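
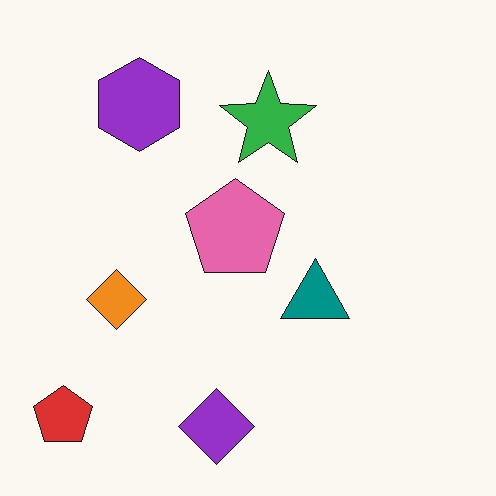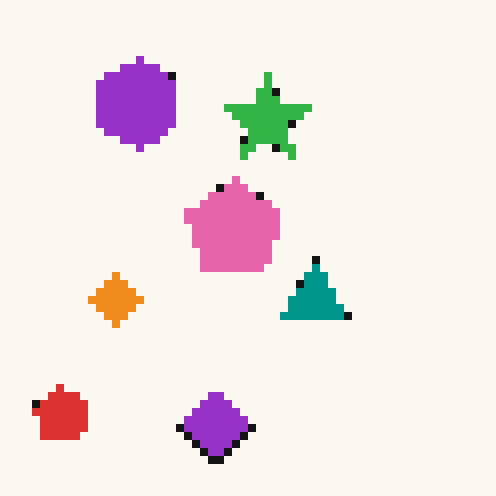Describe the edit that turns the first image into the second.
The second image is the first moderately pixelated.

Shapes are reduced to large square blocks; fine edges and outlines are lost — a downscale-then-upscale (mosaic) effect.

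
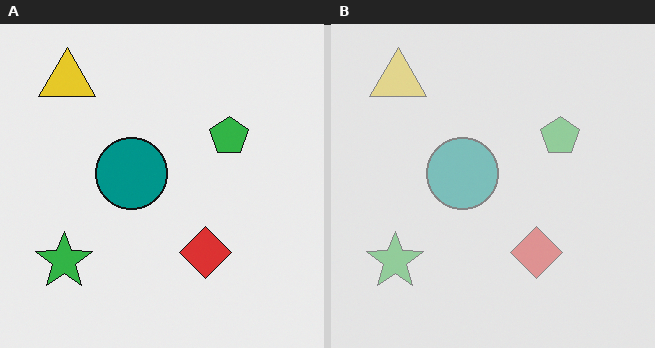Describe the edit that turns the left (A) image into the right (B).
The image was washed out (contrast reduced).

Tones are pushed toward mid-grey across the whole image — a global contrast change.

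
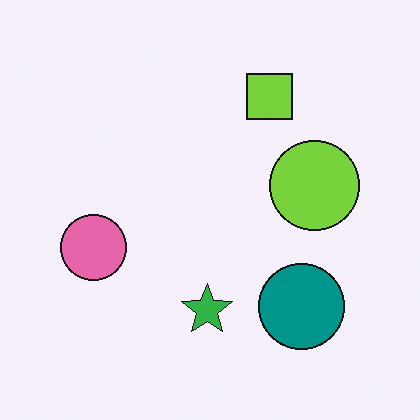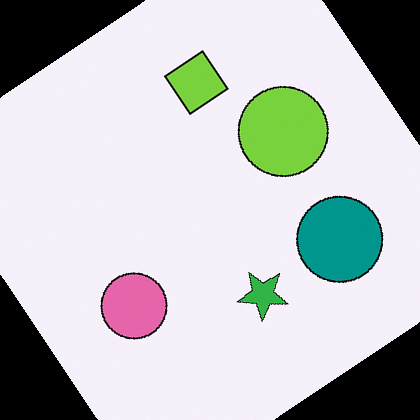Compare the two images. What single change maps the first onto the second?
Rotated counter-clockwise by a large amount — several tens of degrees.

Every shape is tilted by the same angle and the image corners show triangular fill wedges — a whole-image rotation by a non-right angle.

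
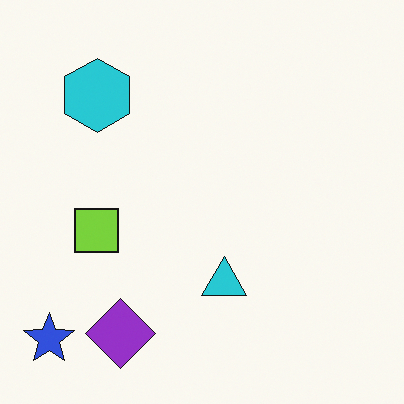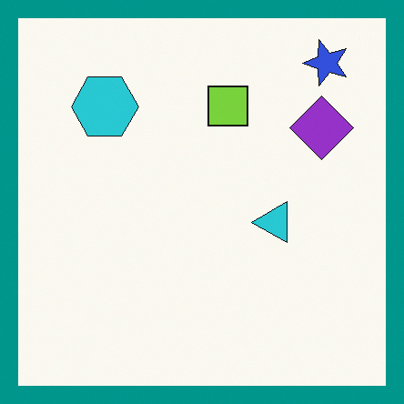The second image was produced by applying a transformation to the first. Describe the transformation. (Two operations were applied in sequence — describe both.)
The transformation is: transposed (reflected across the top-left ↔ bottom-right diagonal), then framed with a teal border.

Shapes have swapped their row and column positions — what was in the top-right is now in the bottom-left — a diagonal reflection. A solid teal frame runs around the edge of the second image, with the content slightly shrunk inside it.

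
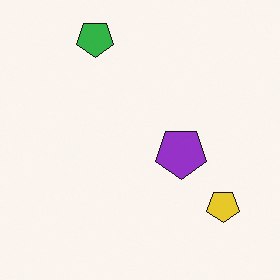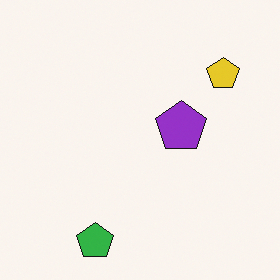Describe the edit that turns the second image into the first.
The first image is the second flipped vertically (top ↔ bottom).

The green pentagon is in the bottom of the second image and the top of the first — shapes on opposite sides of the horizontal midline have swapped in a mirror flip.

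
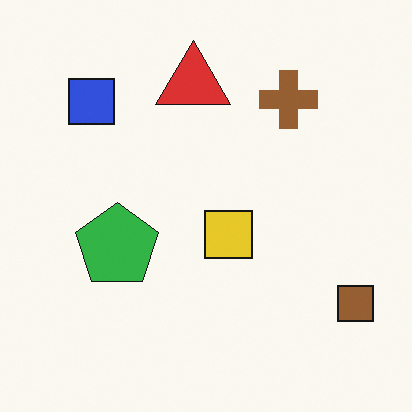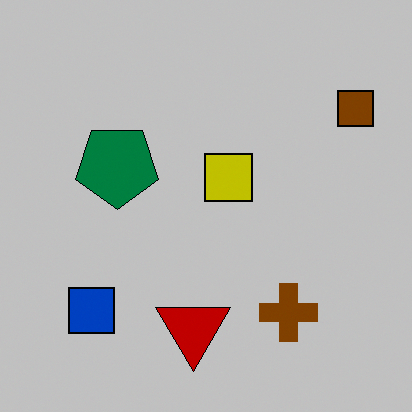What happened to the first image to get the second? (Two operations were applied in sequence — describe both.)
The image was aggressively posterized, then flipped vertically (top ↔ bottom).

Each flat color has snapped to a coarser quantized level — most visibly, the near-white background has dropped to a flat grey. The red triangle is in the top of the first image and the bottom of the second — shapes on opposite sides of the horizontal midline have swapped in a mirror flip.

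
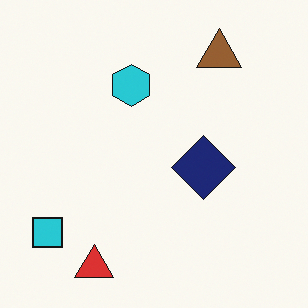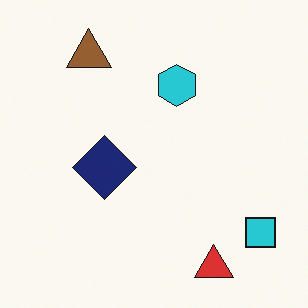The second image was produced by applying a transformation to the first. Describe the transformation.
The second image is the first flipped horizontally (left ↔ right).

The cyan square is in the bottom-left of the first image and the bottom-right of the second — shapes on opposite sides of the vertical midline have swapped in a mirror flip.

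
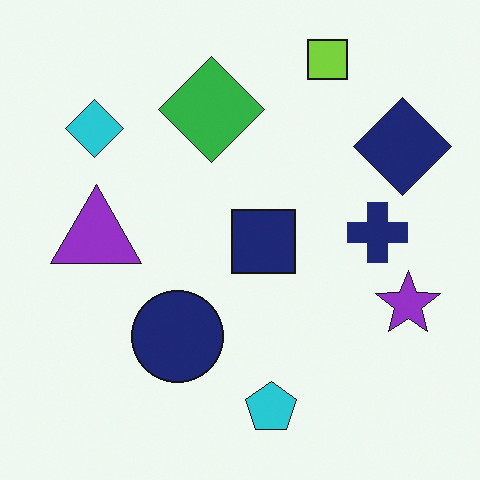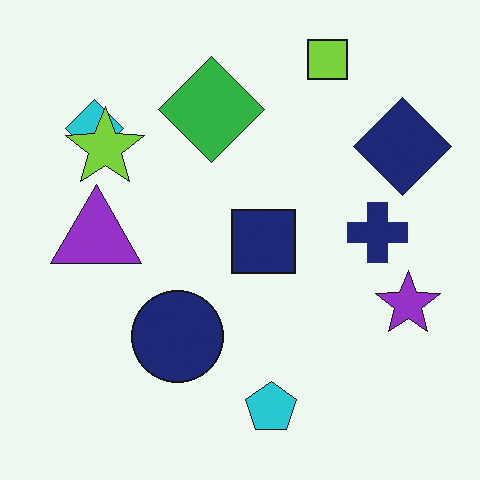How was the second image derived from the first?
The second image is the first overlaid with an additional lime star.

A lime star appears in the second image that is absent from the first.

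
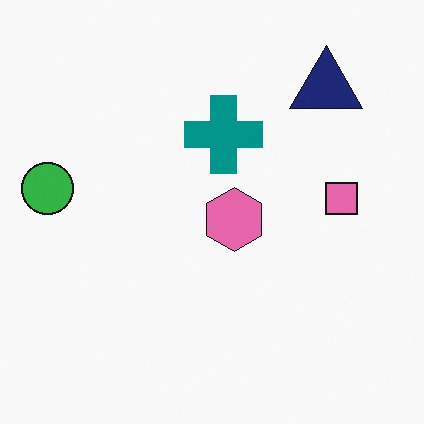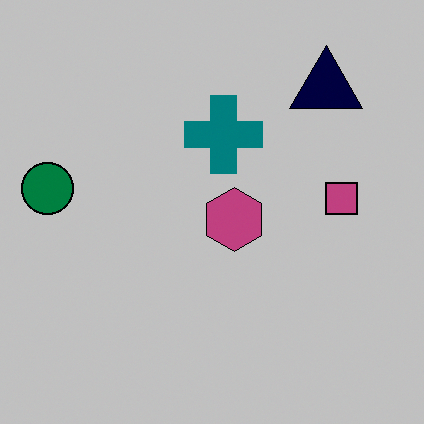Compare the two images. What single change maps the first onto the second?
The transformation is: heavily posterized to just a handful of flat colors.

Each flat color has snapped to a coarser quantized level — most visibly, the near-white background has dropped to a flat grey.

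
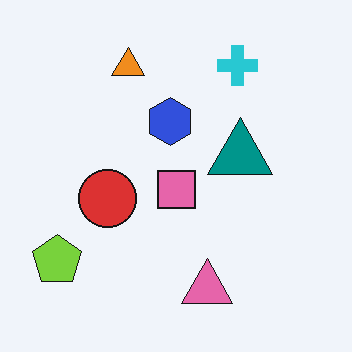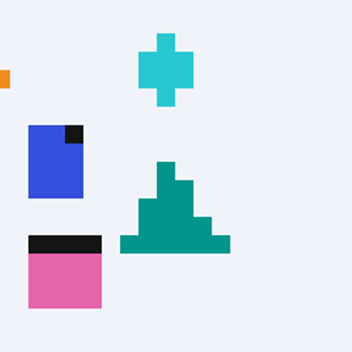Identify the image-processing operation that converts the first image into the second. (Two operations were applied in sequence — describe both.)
It was heavily pixelated into large blocks, then cropped to a noticeably smaller region and rescaled.

Shapes are reduced to large square blocks; fine edges and outlines are lost — a downscale-then-upscale (mosaic) effect. The visible shapes are larger and the field of view is narrower; shapes near the original edges may be partly or wholly outside the frame — a crop-and-rescale.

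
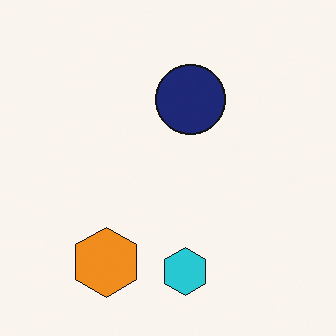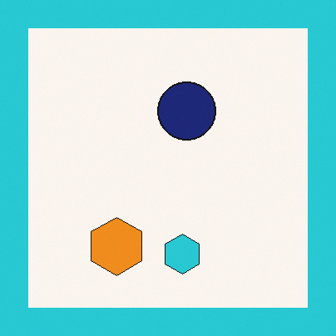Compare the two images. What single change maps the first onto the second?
The transformation is: framed with a cyan border.

A solid cyan frame runs around the edge of the second image, with the content slightly shrunk inside it.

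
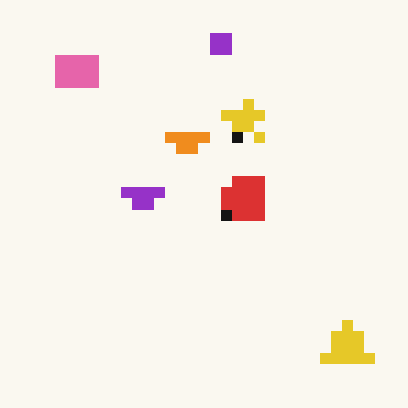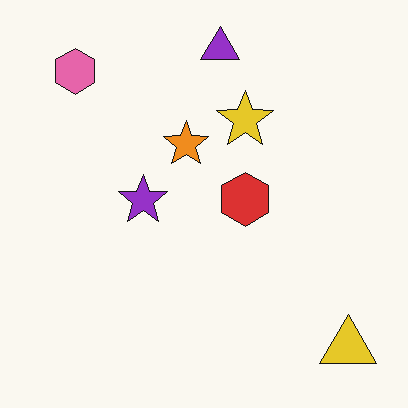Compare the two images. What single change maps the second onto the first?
This is the original image coarsely pixelated.

Shapes are reduced to large square blocks; fine edges and outlines are lost — a downscale-then-upscale (mosaic) effect.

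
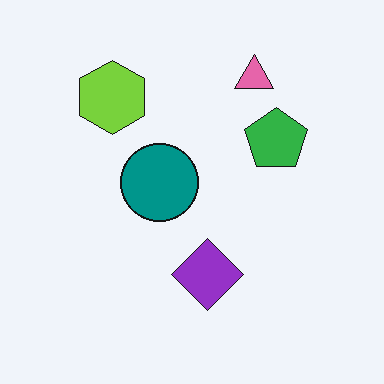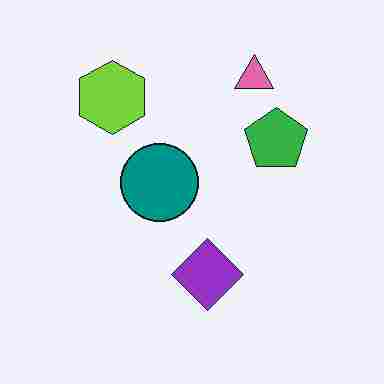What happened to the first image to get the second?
This is the original image heavily JPEG-compressed with obvious blocking artifacts.

Blocky 8×8 compression artifacts appear around shape edges and the flat background shows ringing — characteristic JPEG degradation.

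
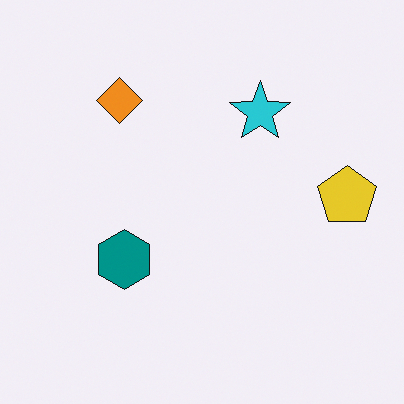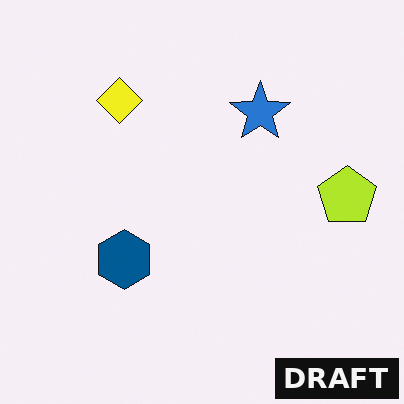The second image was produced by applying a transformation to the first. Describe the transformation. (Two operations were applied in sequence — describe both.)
The image was hue-shifted slightly, then watermarked with the text "DRAFT" in the lower-right corner.

Every shape's color has rotated by the same amount around the hue wheel — a uniform hue shift. A dark label reading "DRAFT" appears in the lower-right corner.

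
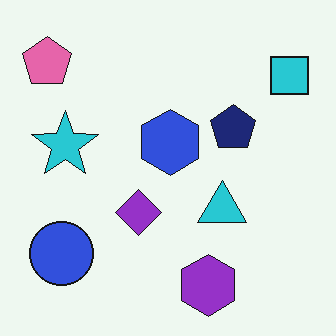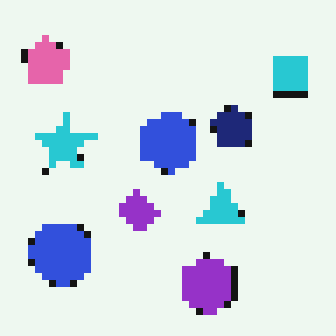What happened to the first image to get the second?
Pixelated into visible square blocks.

Shapes are reduced to large square blocks; fine edges and outlines are lost — a downscale-then-upscale (mosaic) effect.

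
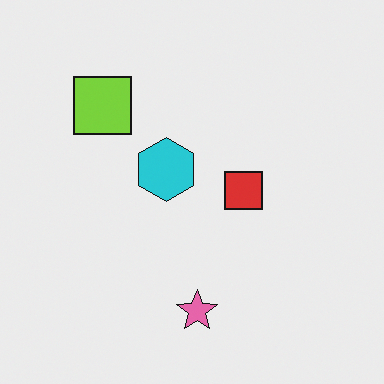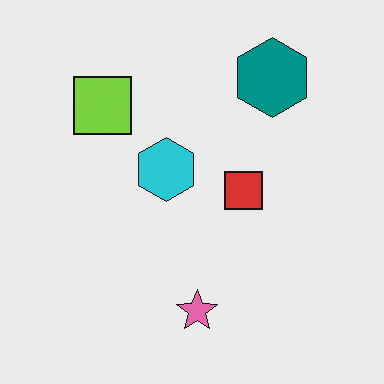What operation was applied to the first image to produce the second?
This is the original image overlaid with an additional teal hexagon.

A teal hexagon appears in the second image that is absent from the first.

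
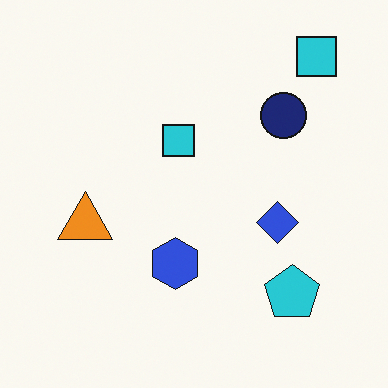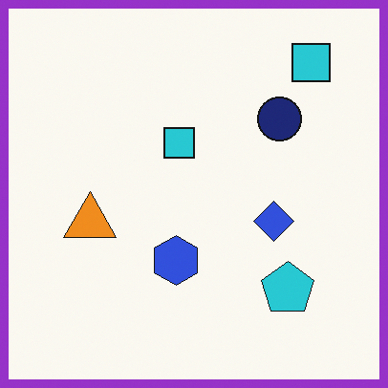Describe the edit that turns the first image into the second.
The transformation is: framed with a purple border.

A solid purple frame runs around the edge of the second image, with the content slightly shrunk inside it.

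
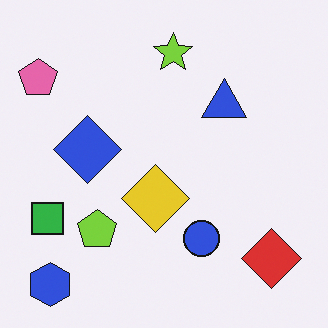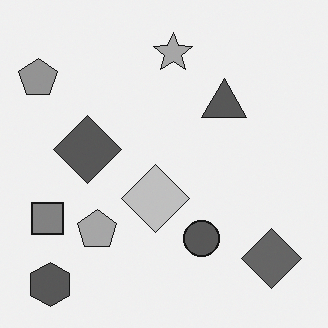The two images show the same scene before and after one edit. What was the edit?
Converted to grayscale.

All color is removed — every shape is now a shade of grey.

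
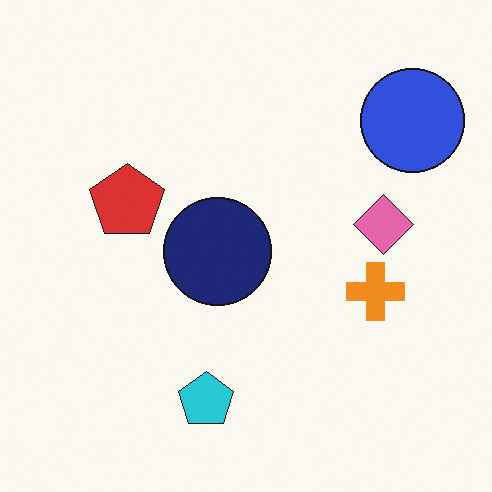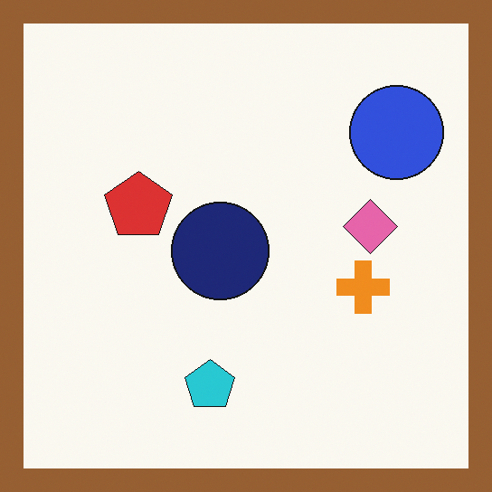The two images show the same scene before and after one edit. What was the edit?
The transformation is: framed with a brown border.

A solid brown frame runs around the edge of the second image, with the content slightly shrunk inside it.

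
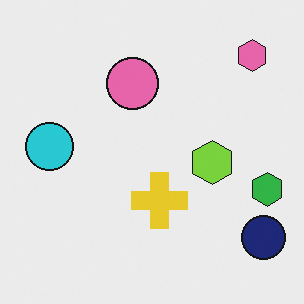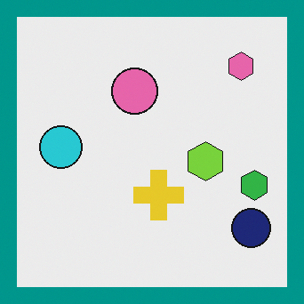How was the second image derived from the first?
The second image is the first framed with a teal border.

A solid teal frame runs around the edge of the second image, with the content slightly shrunk inside it.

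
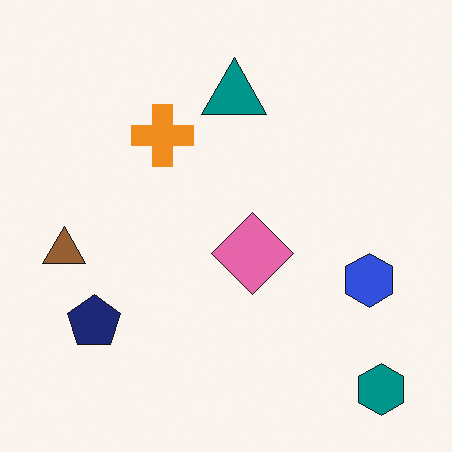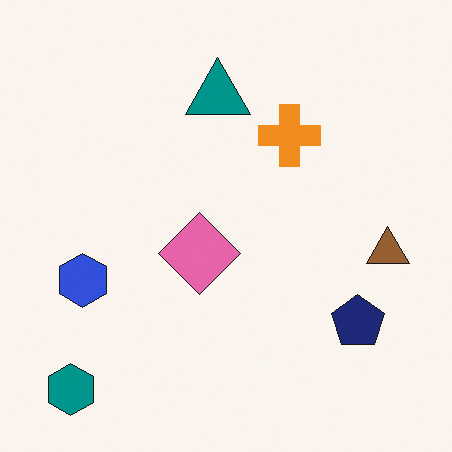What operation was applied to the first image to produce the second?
It was flipped horizontally (left ↔ right).

The brown triangle is in the left of the first image and the right of the second — shapes on opposite sides of the vertical midline have swapped in a mirror flip.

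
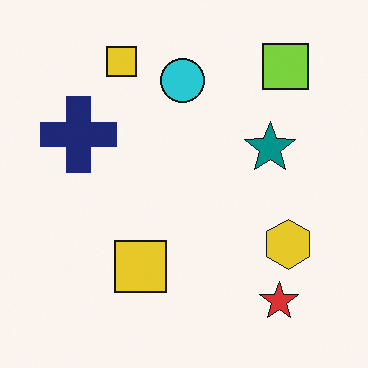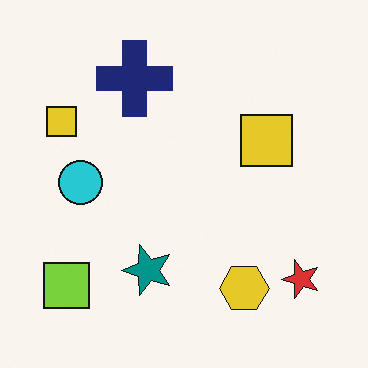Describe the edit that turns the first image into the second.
Transposed (reflected across the top-left ↔ bottom-right diagonal).

Shapes have swapped their row and column positions — what was in the top-right is now in the bottom-left — a diagonal reflection.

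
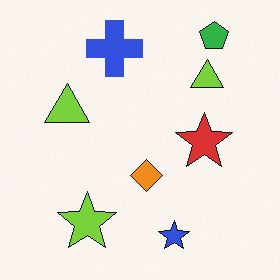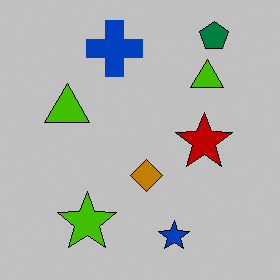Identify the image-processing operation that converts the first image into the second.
The second image is the first aggressively posterized.

Each flat color has snapped to a coarser quantized level — most visibly, the near-white background has dropped to a flat grey.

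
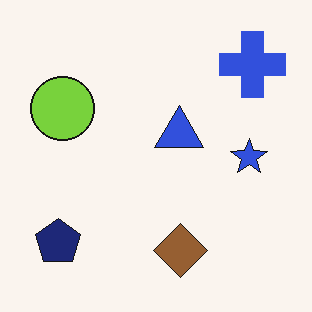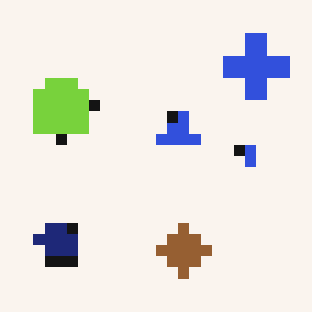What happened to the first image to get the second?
The transformation is: heavily pixelated into large blocks.

Shapes are reduced to large square blocks; fine edges and outlines are lost — a downscale-then-upscale (mosaic) effect.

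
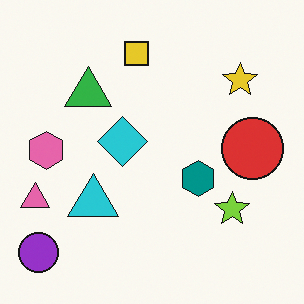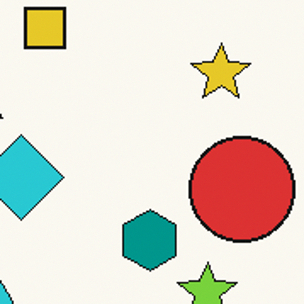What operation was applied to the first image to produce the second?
This is the original image cropped to a noticeably smaller region and rescaled.

The visible shapes are larger and the field of view is narrower; shapes near the original edges may be partly or wholly outside the frame — a crop-and-rescale.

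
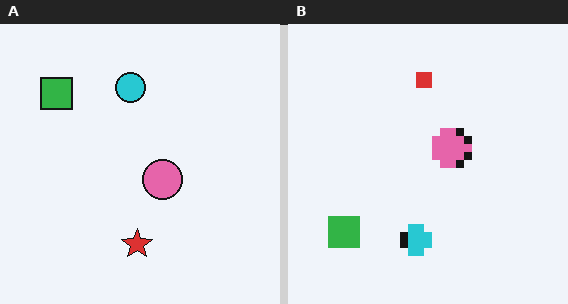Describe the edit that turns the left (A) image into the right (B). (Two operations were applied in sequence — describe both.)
Flipped vertically (top ↔ bottom), then moderately pixelated.

The red star is in the bottom of the left (A) image and the top of the right (B) — shapes on opposite sides of the horizontal midline have swapped in a mirror flip. Shapes are reduced to large square blocks; fine edges and outlines are lost — a downscale-then-upscale (mosaic) effect.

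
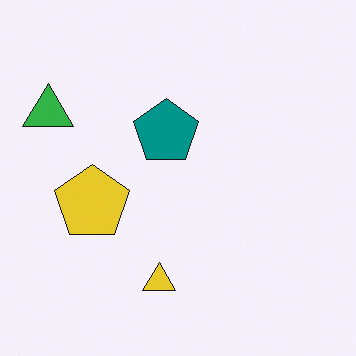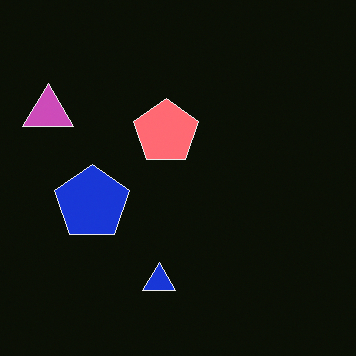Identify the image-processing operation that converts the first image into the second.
The image was color-inverted (negative).

The light background has become dark and every shape's color is its complement — a photographic negative.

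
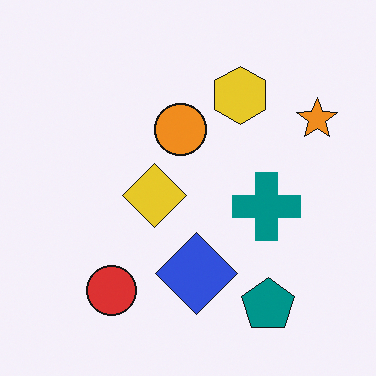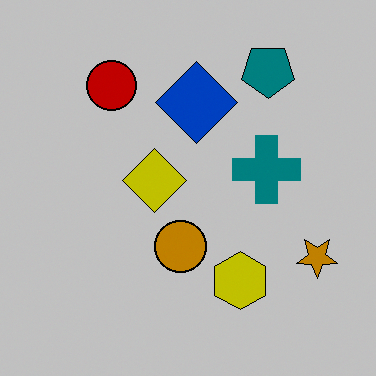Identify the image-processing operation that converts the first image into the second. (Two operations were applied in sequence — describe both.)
It was flipped vertically (top ↔ bottom), then heavily posterized to just a handful of flat colors.

The teal pentagon is in the bottom-right of the first image and the top-right of the second — shapes on opposite sides of the horizontal midline have swapped in a mirror flip. Each flat color has snapped to a coarser quantized level — most visibly, the near-white background has dropped to a flat grey.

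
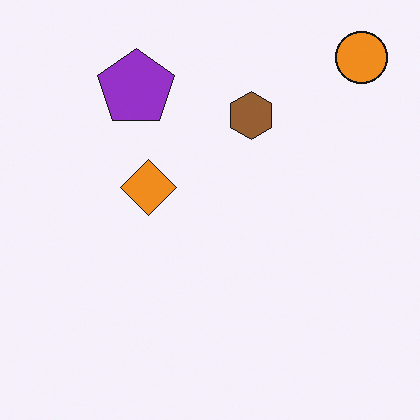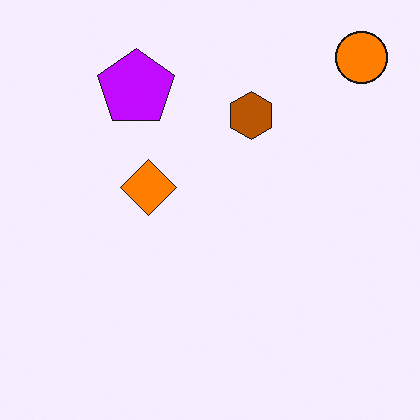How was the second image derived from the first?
It was made much more vivid (saturation change).

All colors are more vivid — a global saturation change.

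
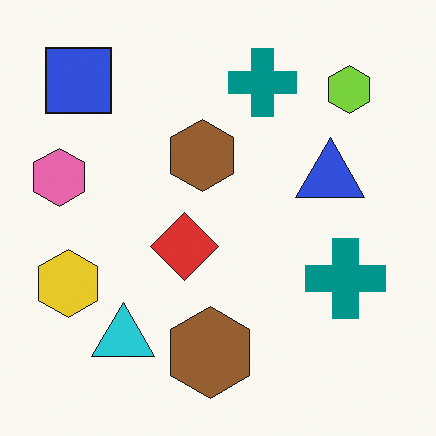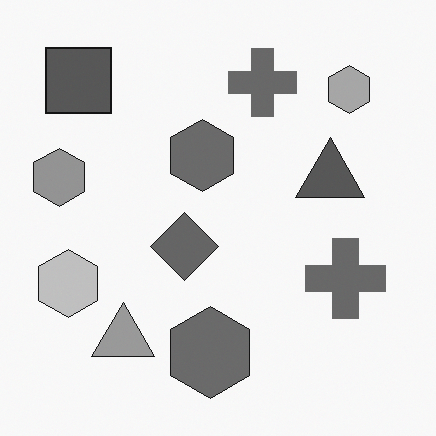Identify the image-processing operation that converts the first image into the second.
It was converted to grayscale.

All color is removed — every shape is now a shade of grey.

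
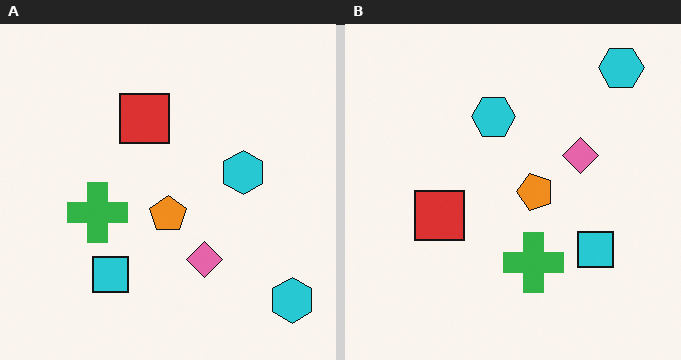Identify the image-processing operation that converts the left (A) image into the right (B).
It was rotated 90° counter-clockwise.

The cyan square sits in the bottom-left of the left (A) image and the bottom-right of the right (B) — consistent with a whole-image 90° counter-clockwise rotation.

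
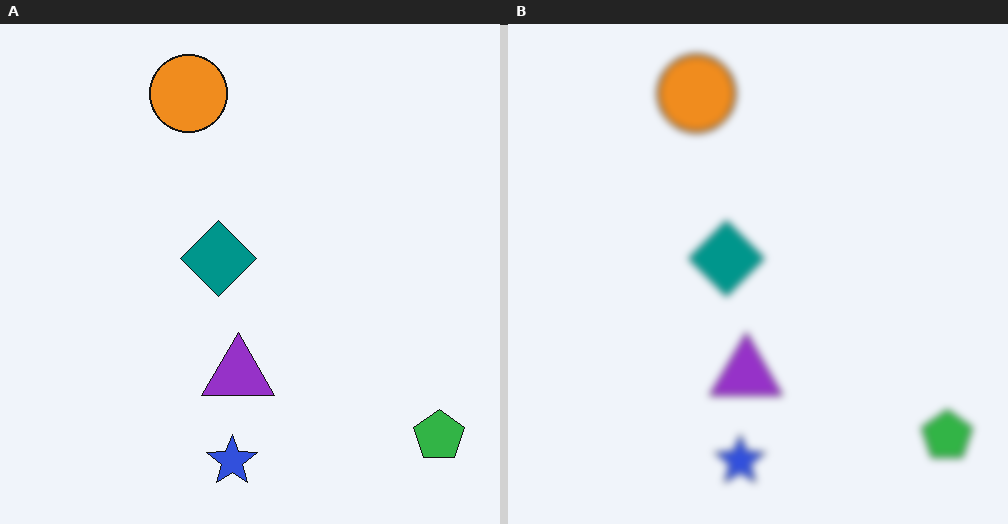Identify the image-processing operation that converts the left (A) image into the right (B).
The transformation is: noticeably gaussian-blurred.

Shape edges and outlines are uniformly softened across the whole image.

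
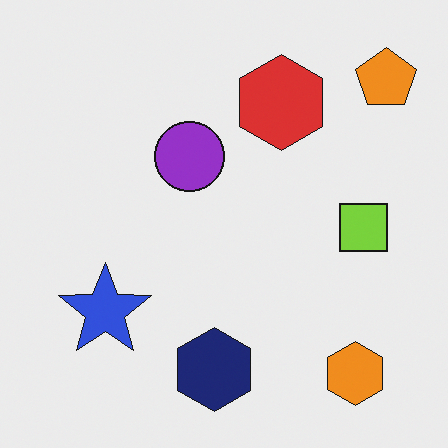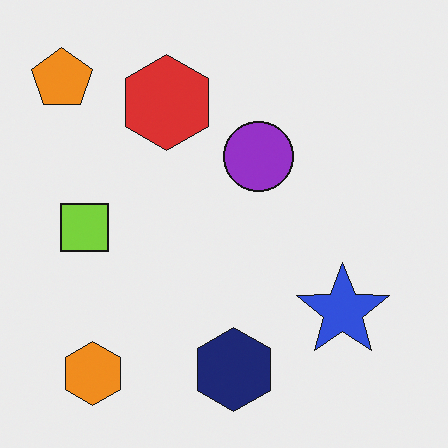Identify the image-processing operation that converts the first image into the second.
The transformation is: flipped horizontally (left ↔ right).

The orange pentagon is in the top-right of the first image and the top-left of the second — shapes on opposite sides of the vertical midline have swapped in a mirror flip.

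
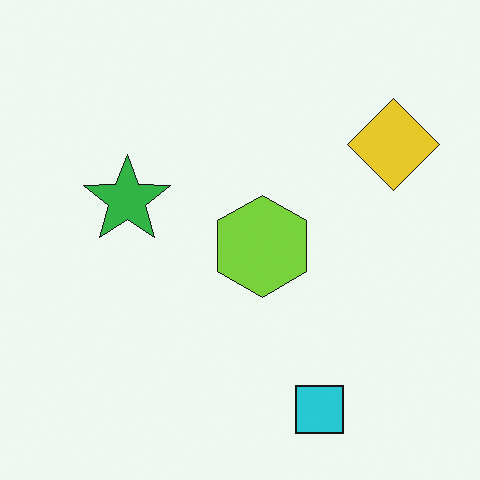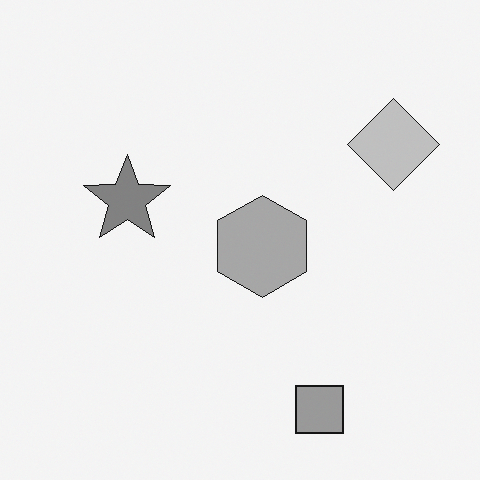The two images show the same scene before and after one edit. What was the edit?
The transformation is: converted to grayscale.

All color is removed — every shape is now a shade of grey.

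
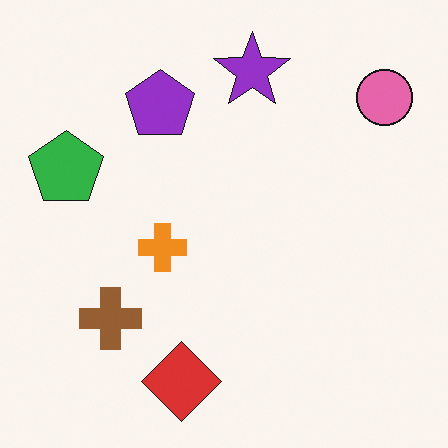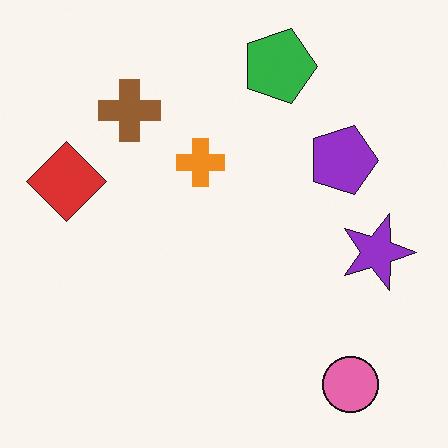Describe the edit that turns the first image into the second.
The second image is the first rotated 90° clockwise.

The pink circle sits in the top-right of the first image and the bottom-right of the second — consistent with a whole-image 90° clockwise rotation.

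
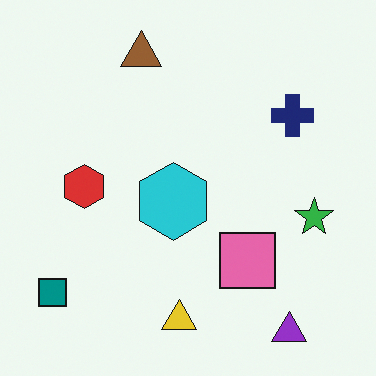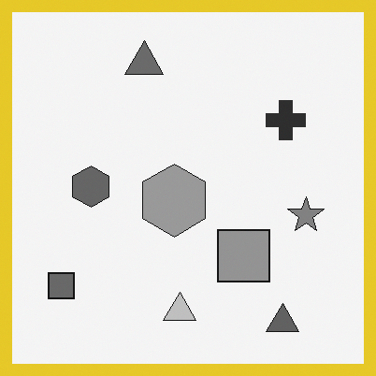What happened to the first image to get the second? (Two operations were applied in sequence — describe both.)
The transformation is: converted to grayscale, then framed with a yellow border.

All color is removed — every shape is now a shade of grey. A solid yellow frame runs around the edge of the second image, with the content slightly shrunk inside it.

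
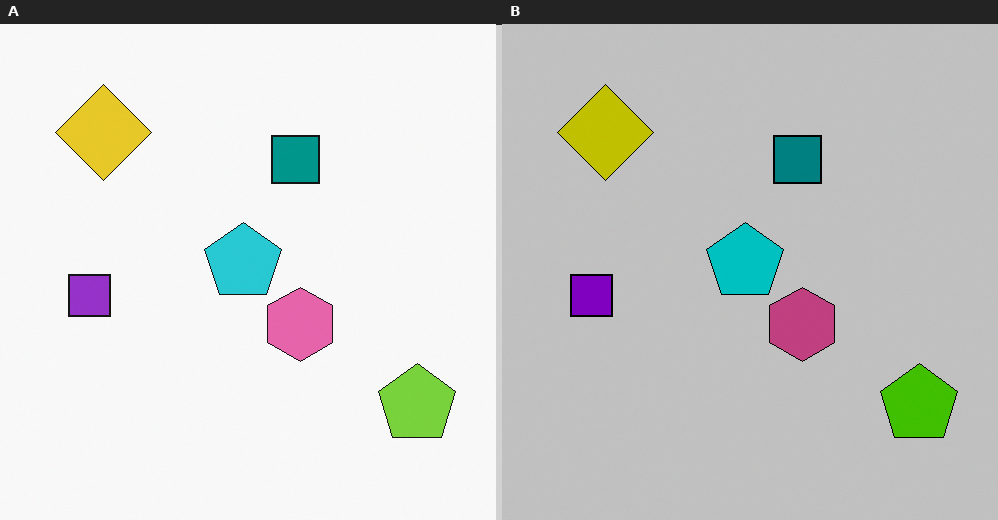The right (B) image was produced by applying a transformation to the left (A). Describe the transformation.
The right (B) image is the left (A) aggressively posterized.

Each flat color has snapped to a coarser quantized level — most visibly, the near-white background has dropped to a flat grey.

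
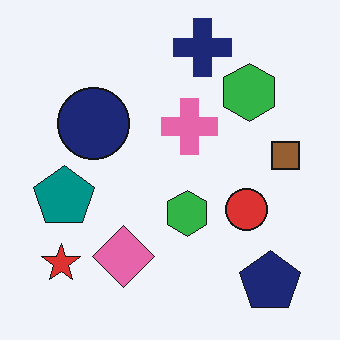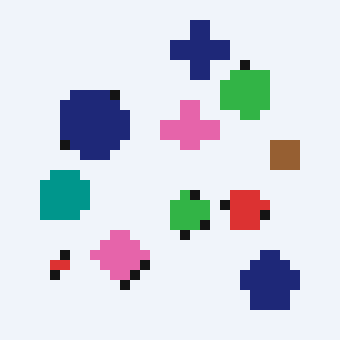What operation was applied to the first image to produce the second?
The image was heavily pixelated into large blocks.

Shapes are reduced to large square blocks; fine edges and outlines are lost — a downscale-then-upscale (mosaic) effect.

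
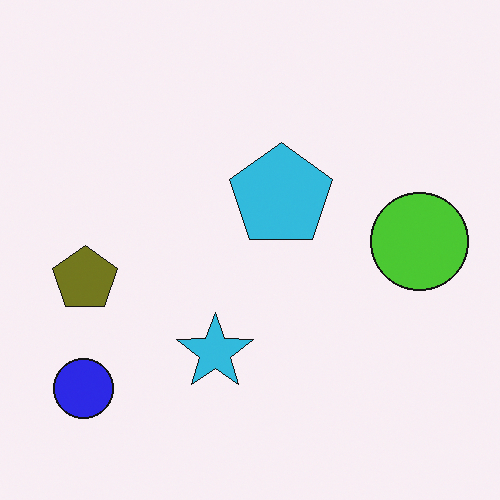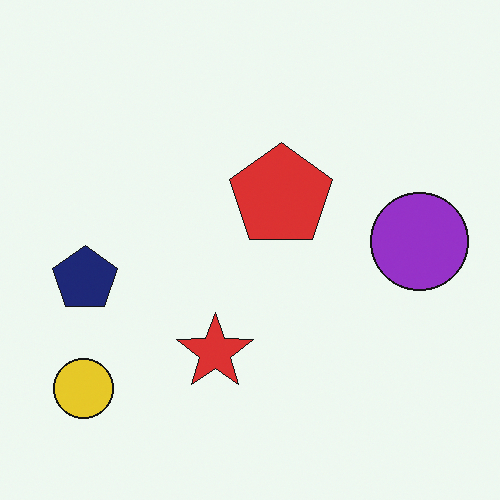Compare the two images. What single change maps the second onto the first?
This is the original image hue-shifted through roughly half the color wheel.

Every shape's color has rotated by the same amount around the hue wheel — a uniform hue shift.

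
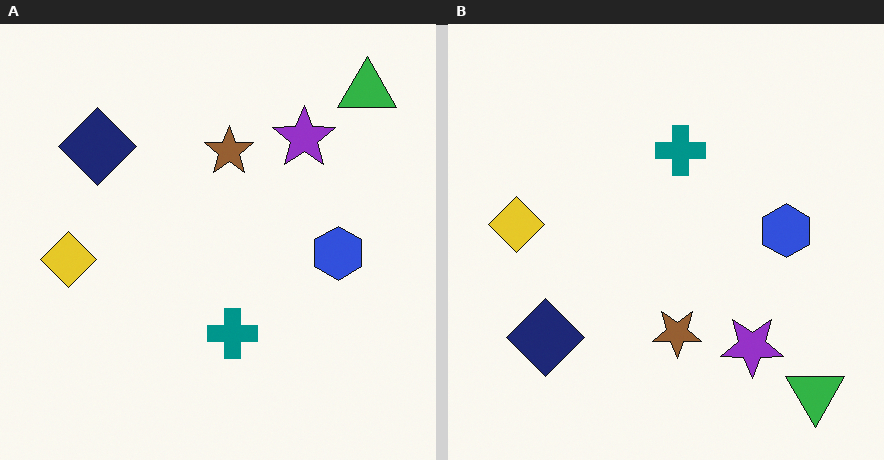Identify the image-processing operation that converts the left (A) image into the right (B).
The transformation is: flipped vertically (top ↔ bottom).

The green triangle is in the top-right of the left (A) image and the bottom-right of the right (B) — shapes on opposite sides of the horizontal midline have swapped in a mirror flip.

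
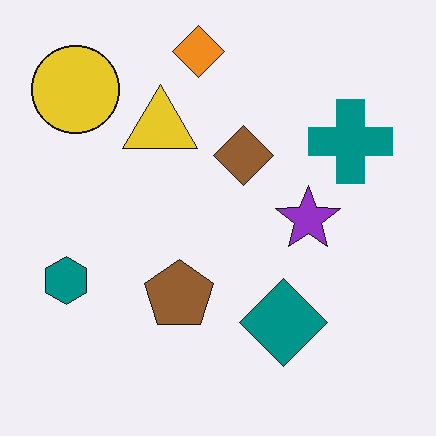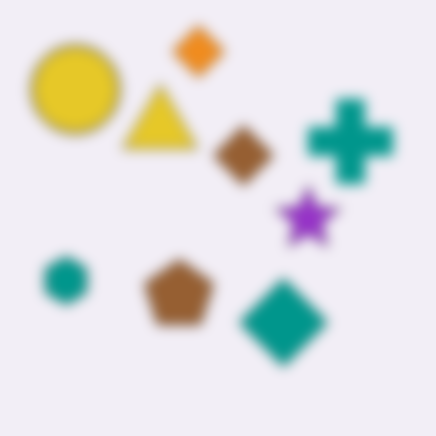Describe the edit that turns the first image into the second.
The image was strongly gaussian-blurred.

Shape edges and outlines are uniformly softened across the whole image.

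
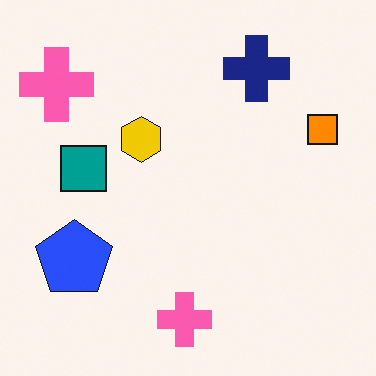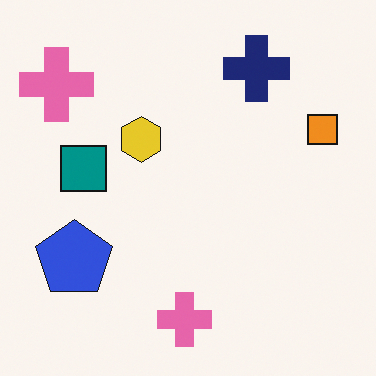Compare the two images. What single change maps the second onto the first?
This is the original image slightly oversaturated.

All colors are more vivid — a global saturation change.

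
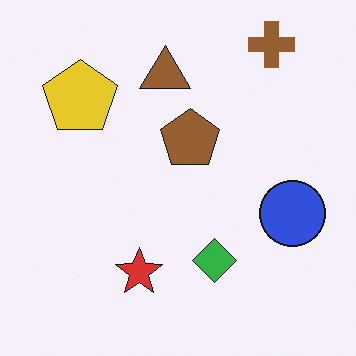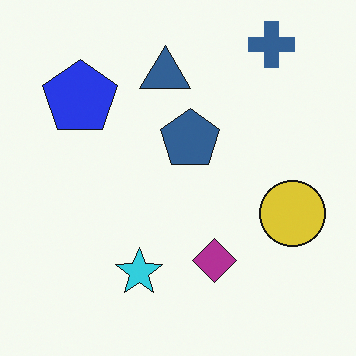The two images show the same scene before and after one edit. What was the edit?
The transformation is: hue-shifted by a large amount.

Every shape's color has rotated by the same amount around the hue wheel — a uniform hue shift.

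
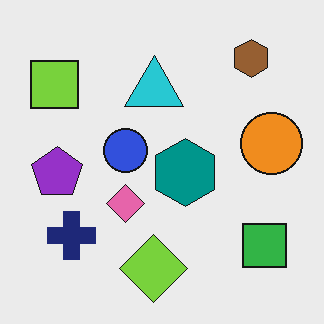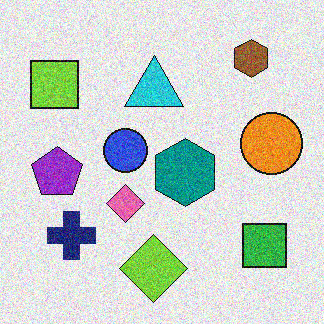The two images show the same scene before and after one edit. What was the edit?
The transformation is: degraded with moderate additive noise.

Random speckle covers the whole image, including the flat background.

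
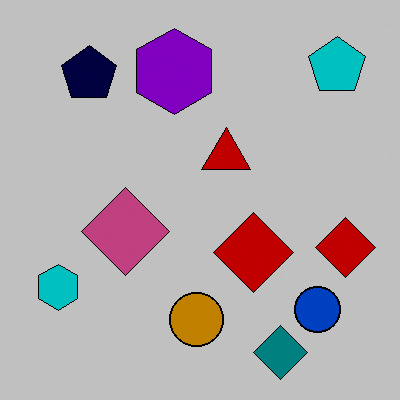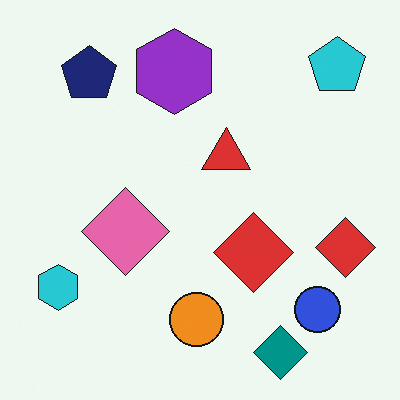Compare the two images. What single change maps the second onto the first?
This is the original image heavily posterized to just a handful of flat colors.

Each flat color has snapped to a coarser quantized level — most visibly, the near-white background has dropped to a flat grey.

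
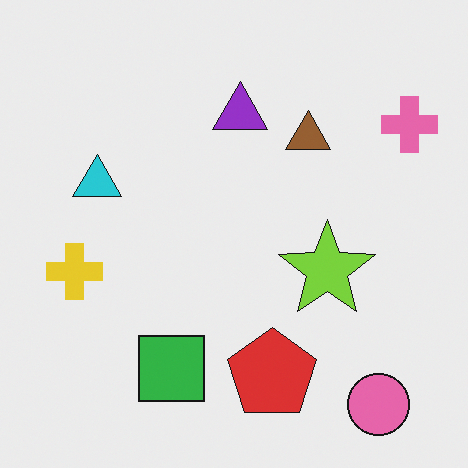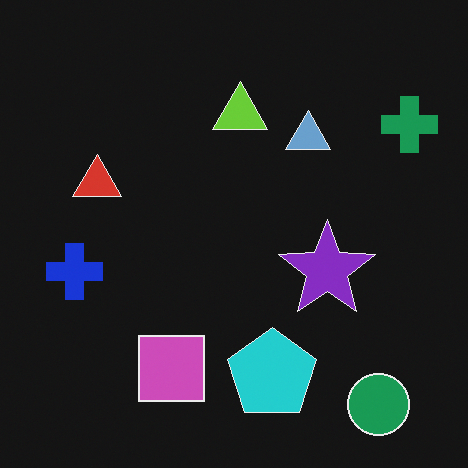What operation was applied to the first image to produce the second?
Color-inverted (negative).

The light background has become dark and every shape's color is its complement — a photographic negative.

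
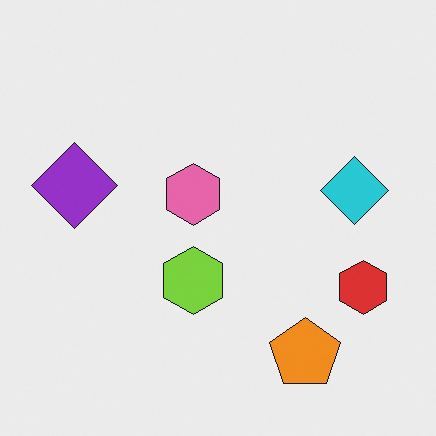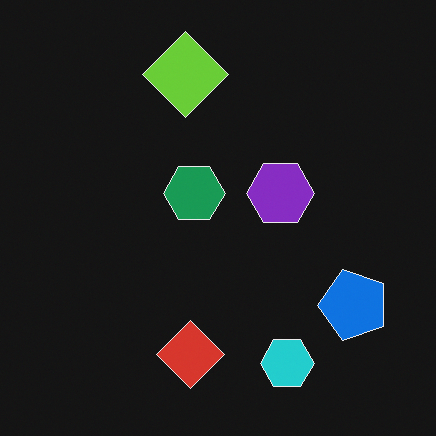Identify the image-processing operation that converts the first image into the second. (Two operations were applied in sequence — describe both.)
The second image is the first transposed (reflected across the top-left ↔ bottom-right diagonal), then color-inverted (negative).

Shapes have swapped their row and column positions — what was in the top-right is now in the bottom-left — a diagonal reflection. The light background has become dark and every shape's color is its complement — a photographic negative.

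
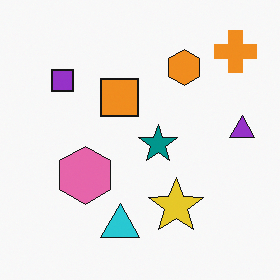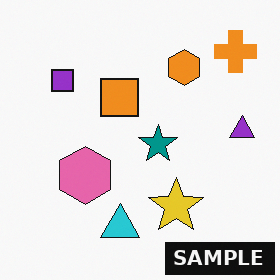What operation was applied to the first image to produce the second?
Watermarked with the text "SAMPLE" in the lower-right corner.

A dark label reading "SAMPLE" appears in the lower-right corner.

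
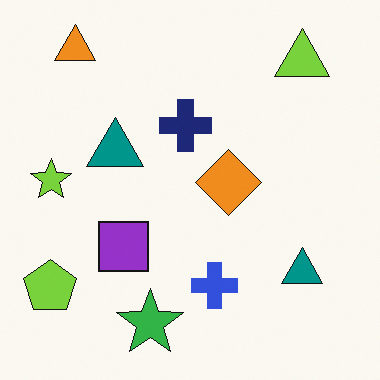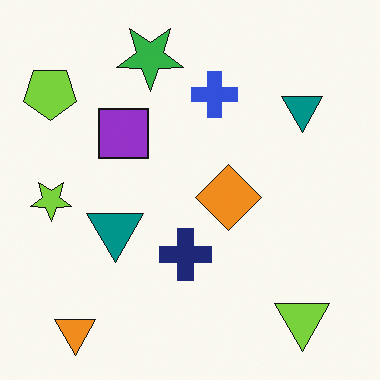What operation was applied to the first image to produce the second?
It was flipped vertically (top ↔ bottom).

The orange triangle is in the top-left of the first image and the bottom-left of the second — shapes on opposite sides of the horizontal midline have swapped in a mirror flip.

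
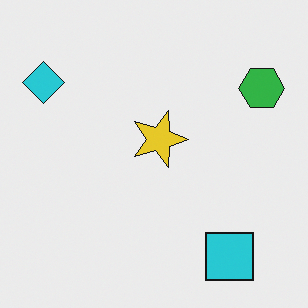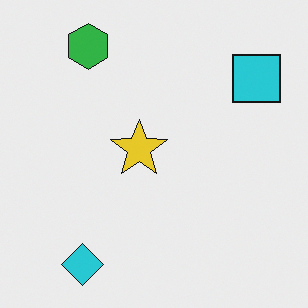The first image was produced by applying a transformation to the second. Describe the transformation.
The image was rotated 90° clockwise.

The cyan diamond sits in the bottom-left of the second image and the top-left of the first — consistent with a whole-image 90° clockwise rotation.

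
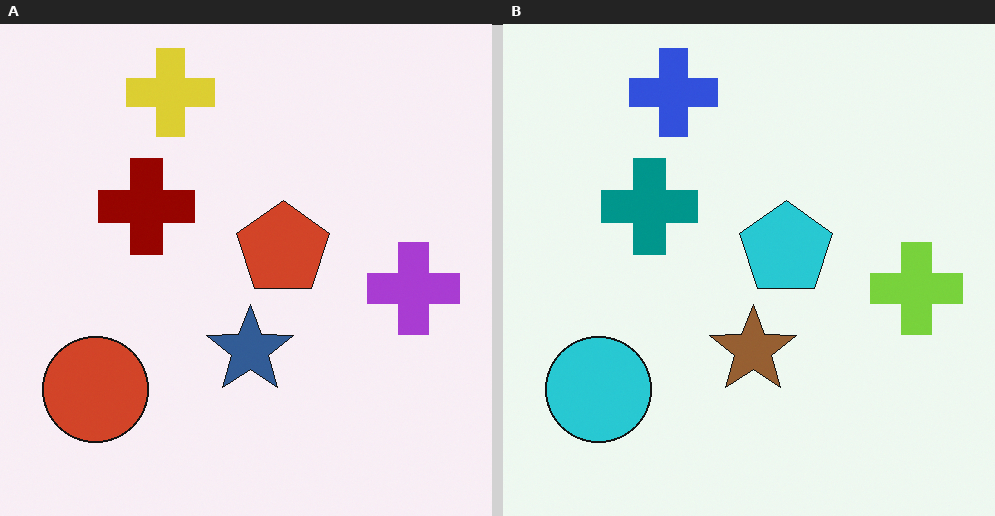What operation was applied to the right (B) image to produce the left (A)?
Hue-shifted through roughly half the color wheel.

Every shape's color has rotated by the same amount around the hue wheel — a uniform hue shift.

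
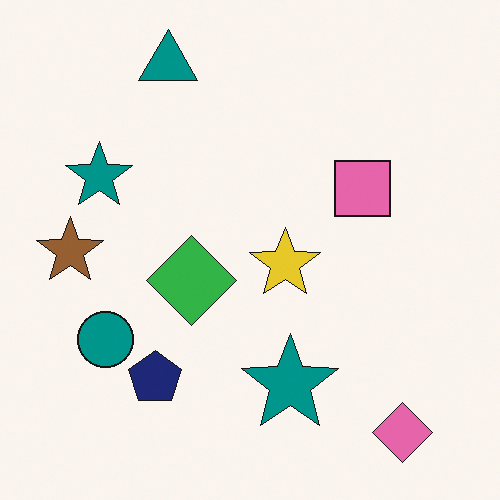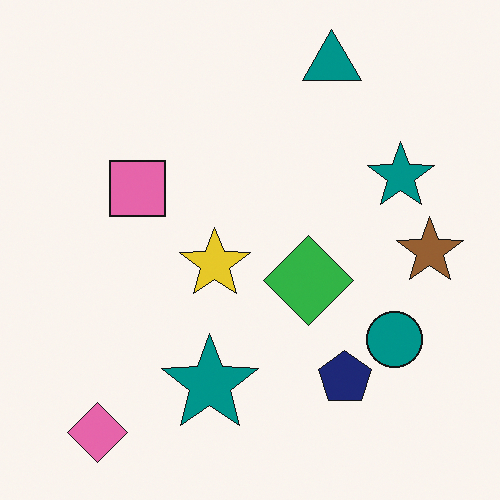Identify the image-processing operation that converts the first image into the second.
The image was flipped horizontally (left ↔ right).

The brown star is in the left of the first image and the right of the second — shapes on opposite sides of the vertical midline have swapped in a mirror flip.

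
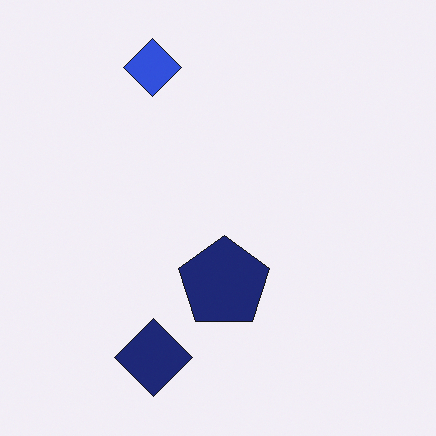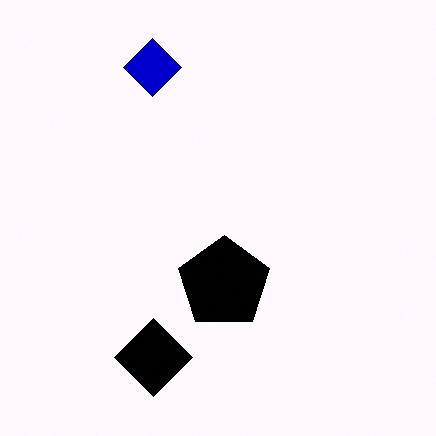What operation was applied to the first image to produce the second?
The second image is the first boosted in contrast.

Tones are pushed away from mid-grey across the whole image — a global contrast change.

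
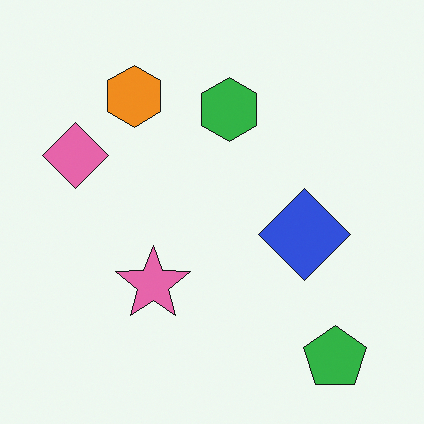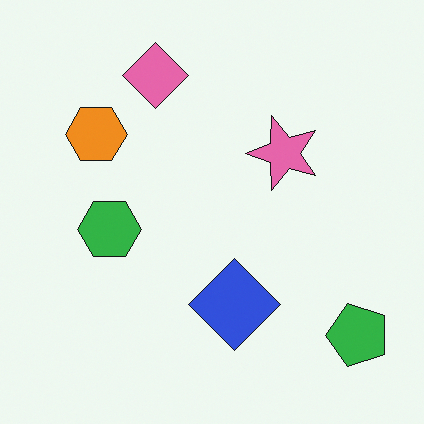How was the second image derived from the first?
Transposed (reflected across the top-left ↔ bottom-right diagonal).

Shapes have swapped their row and column positions — what was in the top-right is now in the bottom-left — a diagonal reflection.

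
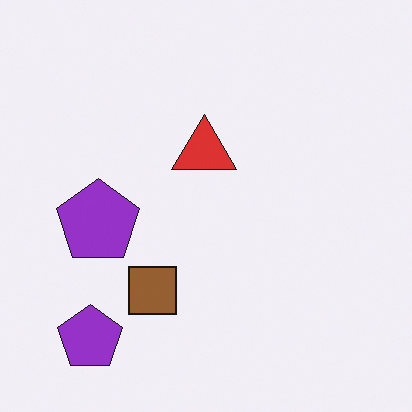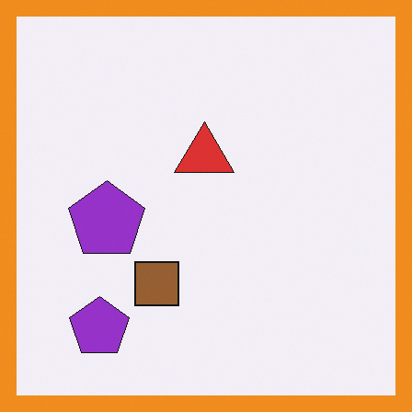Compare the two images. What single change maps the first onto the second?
This is the original image framed with a orange border.

A solid orange frame runs around the edge of the second image, with the content slightly shrunk inside it.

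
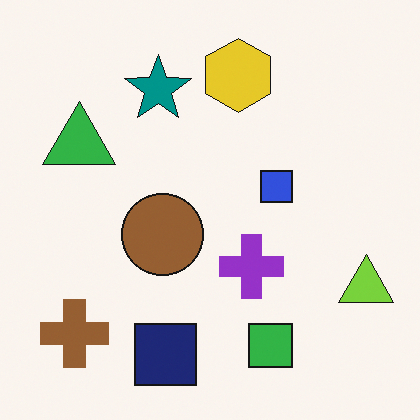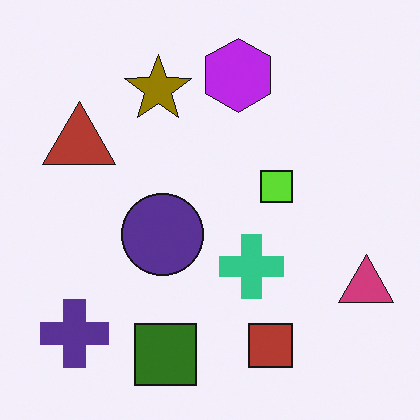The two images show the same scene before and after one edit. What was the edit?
The second image is the first hue-shifted through roughly half the color wheel.

Every shape's color has rotated by the same amount around the hue wheel — a uniform hue shift.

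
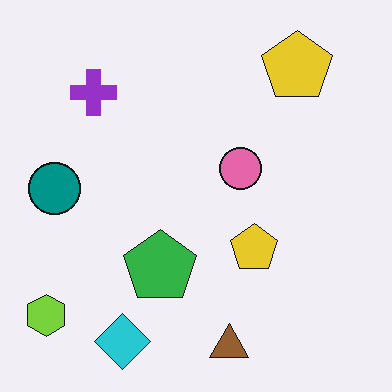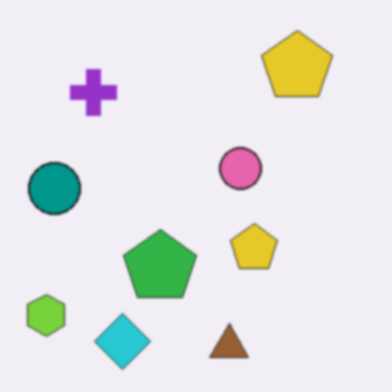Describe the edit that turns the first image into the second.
This is the original image given a subtle gaussian blur.

Shape edges and outlines are uniformly softened across the whole image.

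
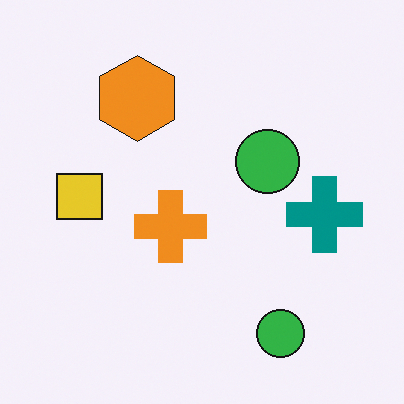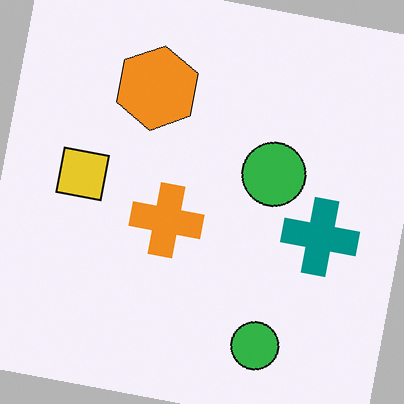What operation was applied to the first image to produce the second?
This is the original image rotated clockwise by a few degrees.

Every shape is tilted by the same angle and the image corners show triangular fill wedges — a whole-image rotation by a non-right angle.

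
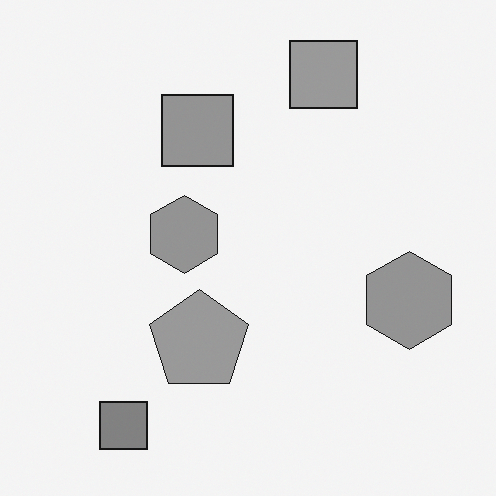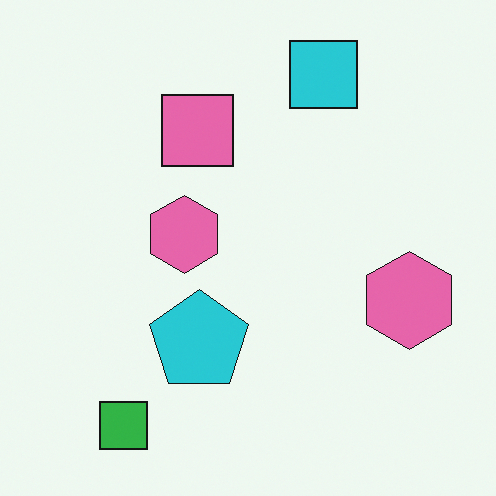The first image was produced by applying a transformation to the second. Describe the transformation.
The image was converted to grayscale.

All color is removed — every shape is now a shade of grey.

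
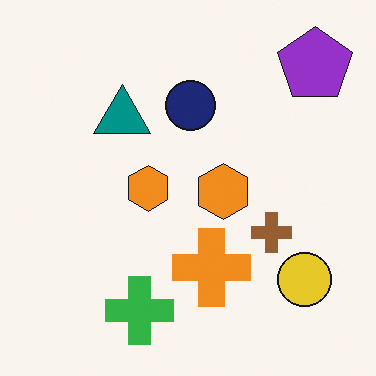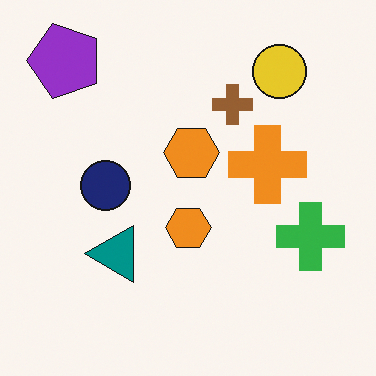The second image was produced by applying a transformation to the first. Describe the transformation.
The transformation is: rotated 90° counter-clockwise.

The purple pentagon sits in the top-right of the first image and the top-left of the second — consistent with a whole-image 90° counter-clockwise rotation.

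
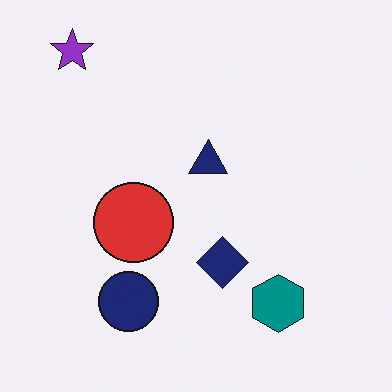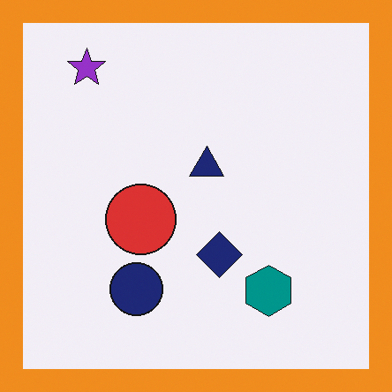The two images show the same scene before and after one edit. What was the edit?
It was framed with a orange border.

A solid orange frame runs around the edge of the second image, with the content slightly shrunk inside it.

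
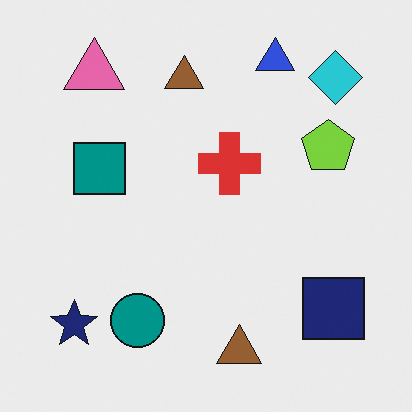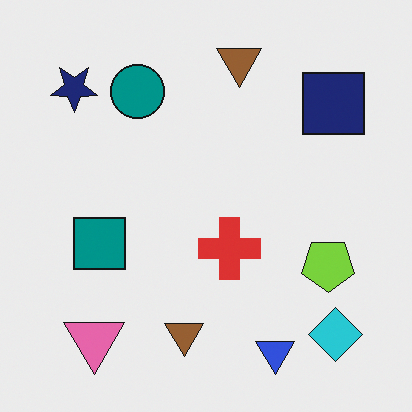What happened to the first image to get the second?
It was flipped vertically (top ↔ bottom).

The blue triangle is in the top-right of the first image and the bottom-right of the second — shapes on opposite sides of the horizontal midline have swapped in a mirror flip.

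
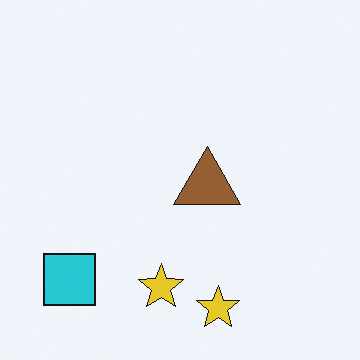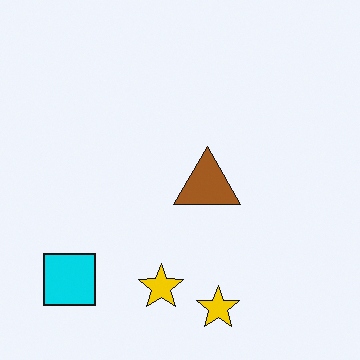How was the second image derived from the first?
It was slightly oversaturated.

All colors are more vivid — a global saturation change.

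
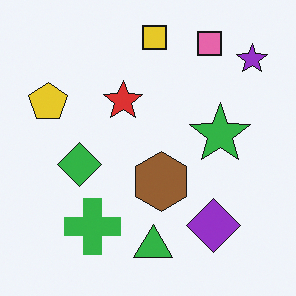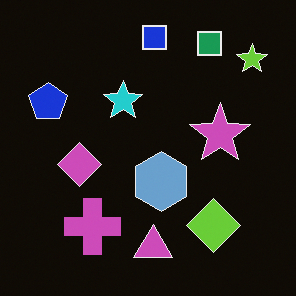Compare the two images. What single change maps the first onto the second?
It was color-inverted (negative).

The light background has become dark and every shape's color is its complement — a photographic negative.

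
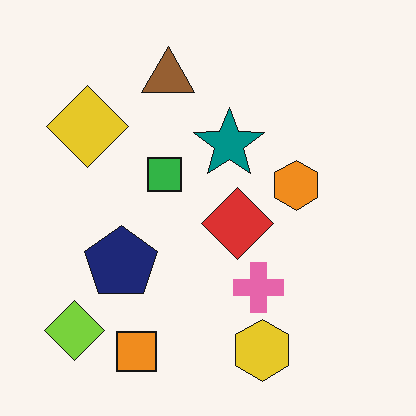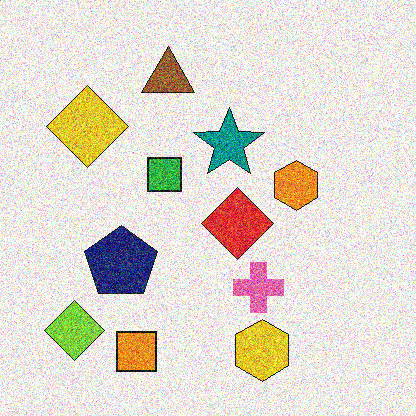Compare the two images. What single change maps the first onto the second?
The transformation is: degraded with a thick layer of grain.

Random speckle covers the whole image, including the flat background.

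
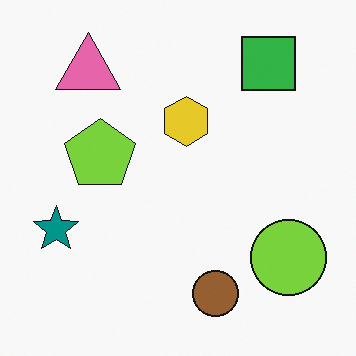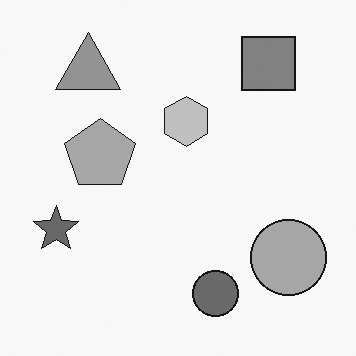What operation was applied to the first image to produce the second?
Converted to grayscale.

All color is removed — every shape is now a shade of grey.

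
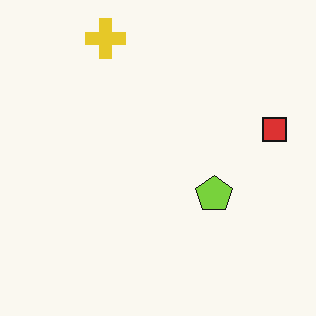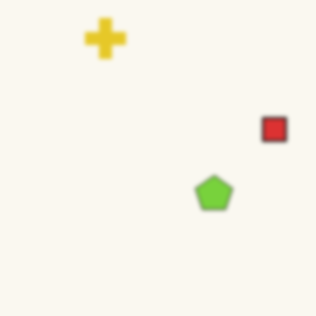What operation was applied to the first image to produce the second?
Slightly softened.

Shape edges and outlines are uniformly softened across the whole image.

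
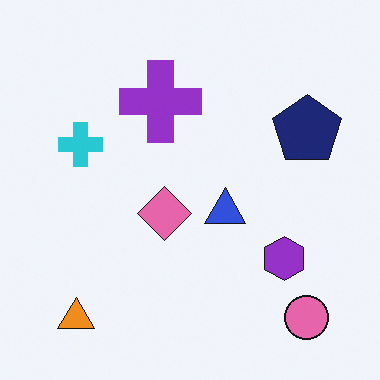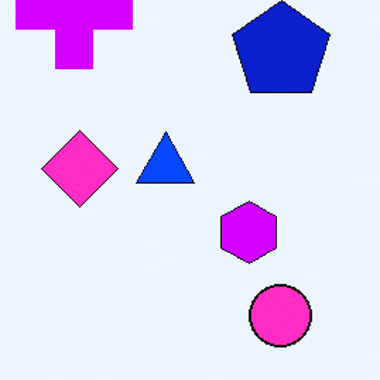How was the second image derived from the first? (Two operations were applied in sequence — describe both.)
This is the original image cropped slightly and scaled back up, then heavily oversaturated.

The visible shapes are larger and the field of view is narrower; shapes near the original edges may be partly or wholly outside the frame — a crop-and-rescale. All colors are more vivid — a global saturation change.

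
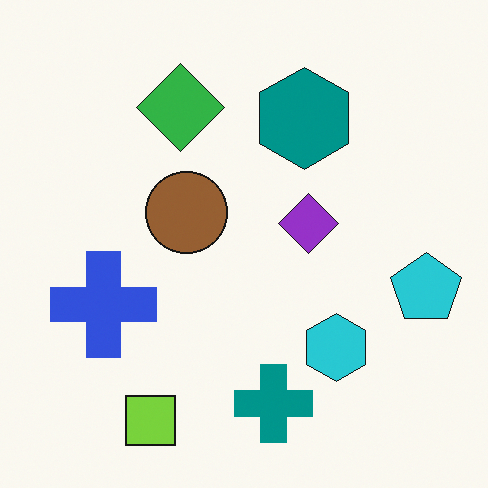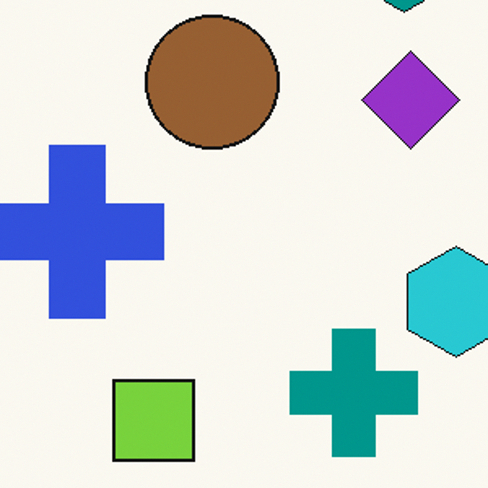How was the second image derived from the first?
Cropped tightly and scaled back up.

The visible shapes are larger and the field of view is narrower; shapes near the original edges may be partly or wholly outside the frame — a crop-and-rescale.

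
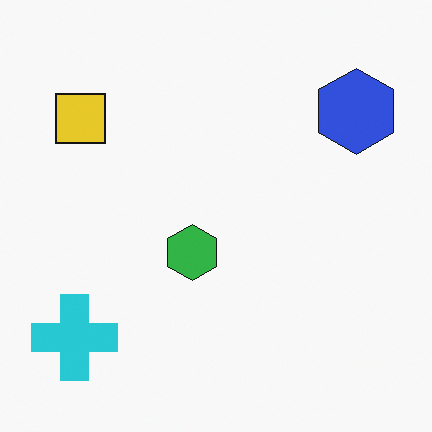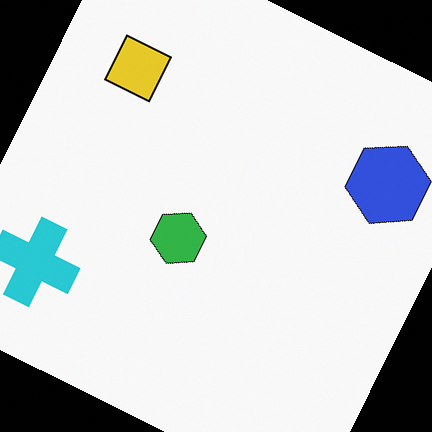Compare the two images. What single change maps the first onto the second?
This is the original image rotated clockwise by a clearly visible amount.

Every shape is tilted by the same angle and the image corners show triangular fill wedges — a whole-image rotation by a non-right angle.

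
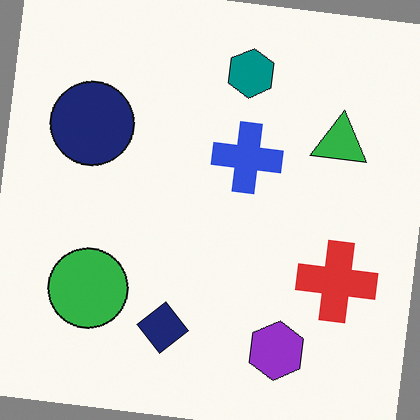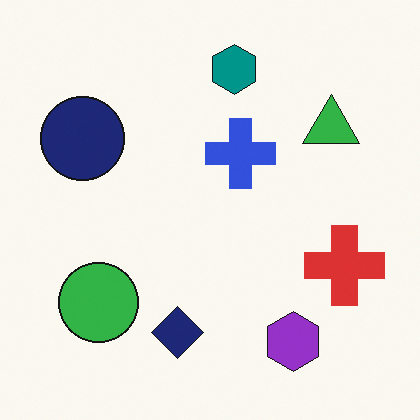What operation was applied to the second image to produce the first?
Rotated clockwise by a slight angle.

Every shape is tilted by the same angle and the image corners show triangular fill wedges — a whole-image rotation by a non-right angle.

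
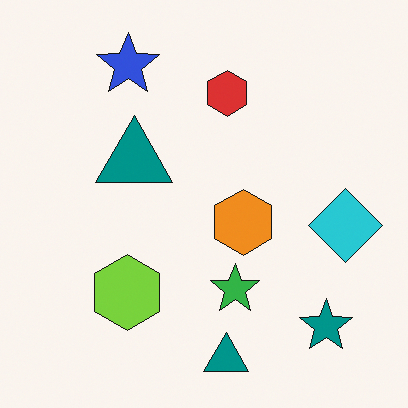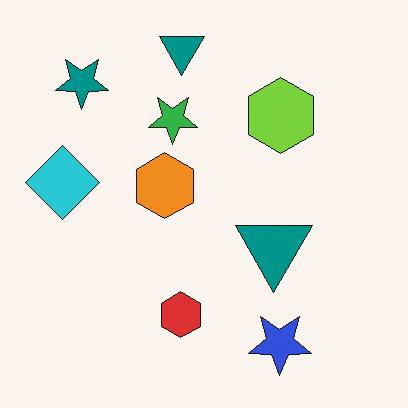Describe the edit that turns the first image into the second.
Rotated 180°.

The teal star sits in the bottom-right of the first image and the top-left of the second — consistent with a whole-image 180° rotation.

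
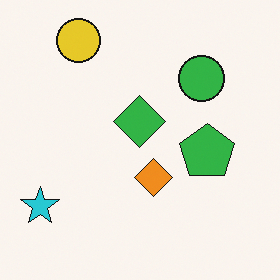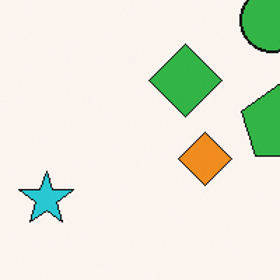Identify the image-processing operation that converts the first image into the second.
Cropped slightly and scaled back up.

The visible shapes are larger and the field of view is narrower; shapes near the original edges may be partly or wholly outside the frame — a crop-and-rescale.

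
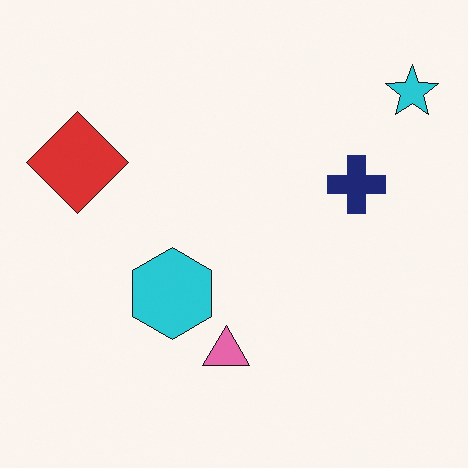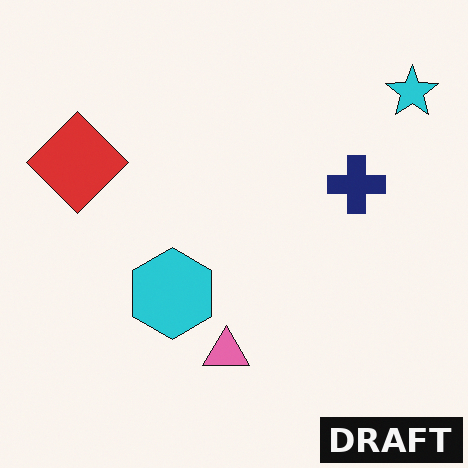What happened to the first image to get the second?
It was watermarked with the text "DRAFT" in the lower-right corner.

A dark label reading "DRAFT" appears in the lower-right corner.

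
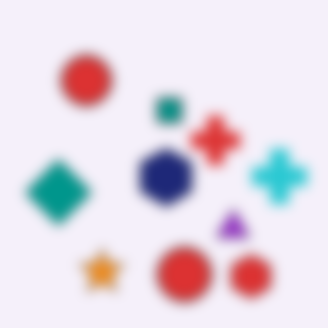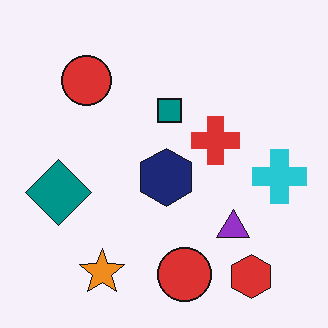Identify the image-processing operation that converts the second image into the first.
The transformation is: strongly gaussian-blurred.

Shape edges and outlines are uniformly softened across the whole image.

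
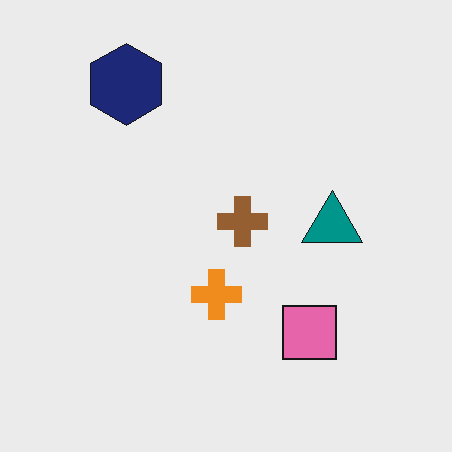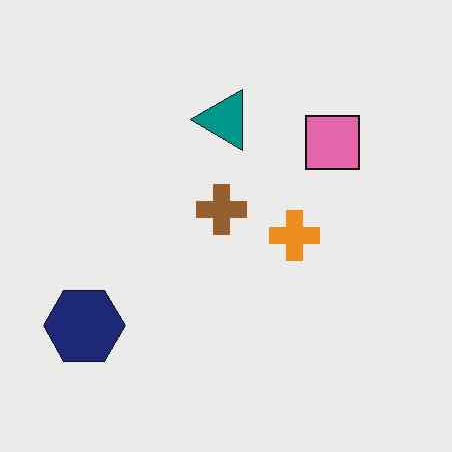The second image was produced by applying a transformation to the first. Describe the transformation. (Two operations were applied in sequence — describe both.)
The second image is the first JPEG-compressed with visible artifacts, then rotated 90° counter-clockwise.

Blocky 8×8 compression artifacts appear around shape edges and the flat background shows ringing — characteristic JPEG degradation. The navy hexagon sits in the top-left of the first image and the bottom-left of the second — consistent with a whole-image 90° counter-clockwise rotation.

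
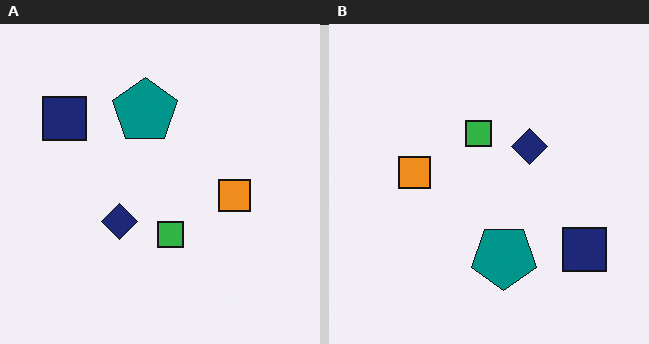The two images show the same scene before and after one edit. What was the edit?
Rotated 180°.

The navy square sits in the top-left of the left (A) image and the bottom-right of the right (B) — consistent with a whole-image 180° rotation.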